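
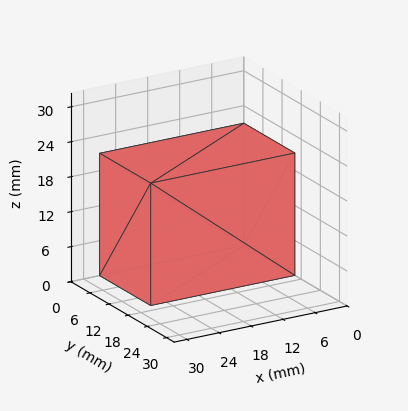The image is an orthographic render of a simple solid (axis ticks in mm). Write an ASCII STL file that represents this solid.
Reading the render: the shape is a rectangular box, roughly 27 × 16 mm footprint and 21 mm tall (dimensions read to the nearest mm from the axis ticks). For the STL, each face is triangulated and given an outward normal.

solid part
  facet normal 0.0000 0.0000 -1.0000
    outer loop
      vertex 27.000 16.000 0.000
      vertex 27.000 0.000 0.000
      vertex 0.000 0.000 0.000
    endloop
  endfacet
  facet normal 0.0000 0.0000 -1.0000
    outer loop
      vertex 0.000 16.000 0.000
      vertex 27.000 16.000 0.000
      vertex 0.000 0.000 0.000
    endloop
  endfacet
  facet normal 0.0000 0.0000 1.0000
    outer loop
      vertex 0.000 0.000 21.000
      vertex 27.000 0.000 21.000
      vertex 27.000 16.000 21.000
    endloop
  endfacet
  facet normal 0.0000 0.0000 1.0000
    outer loop
      vertex 0.000 0.000 21.000
      vertex 27.000 16.000 21.000
      vertex 0.000 16.000 21.000
    endloop
  endfacet
  facet normal 0.0000 -1.0000 0.0000
    outer loop
      vertex 0.000 0.000 0.000
      vertex 27.000 0.000 0.000
      vertex 27.000 0.000 21.000
    endloop
  endfacet
  facet normal 0.0000 -1.0000 0.0000
    outer loop
      vertex 0.000 0.000 0.000
      vertex 27.000 0.000 21.000
      vertex 0.000 0.000 21.000
    endloop
  endfacet
  facet normal 0.0000 1.0000 0.0000
    outer loop
      vertex 27.000 16.000 21.000
      vertex 27.000 16.000 0.000
      vertex 0.000 16.000 0.000
    endloop
  endfacet
  facet normal 0.0000 1.0000 0.0000
    outer loop
      vertex 0.000 16.000 21.000
      vertex 27.000 16.000 21.000
      vertex 0.000 16.000 0.000
    endloop
  endfacet
  facet normal -1.0000 0.0000 0.0000
    outer loop
      vertex 0.000 16.000 21.000
      vertex 0.000 16.000 0.000
      vertex 0.000 0.000 0.000
    endloop
  endfacet
  facet normal -1.0000 0.0000 0.0000
    outer loop
      vertex 0.000 0.000 21.000
      vertex 0.000 16.000 21.000
      vertex 0.000 0.000 0.000
    endloop
  endfacet
  facet normal 1.0000 0.0000 0.0000
    outer loop
      vertex 27.000 0.000 0.000
      vertex 27.000 16.000 0.000
      vertex 27.000 16.000 21.000
    endloop
  endfacet
  facet normal 1.0000 0.0000 0.0000
    outer loop
      vertex 27.000 0.000 0.000
      vertex 27.000 16.000 21.000
      vertex 27.000 0.000 21.000
    endloop
  endfacet
endsolid part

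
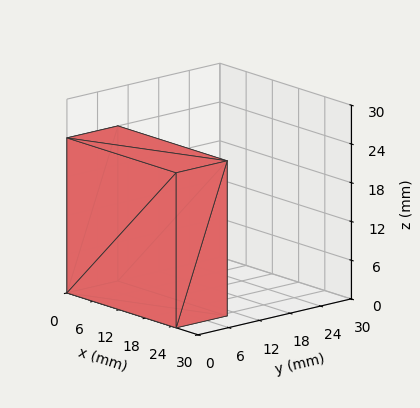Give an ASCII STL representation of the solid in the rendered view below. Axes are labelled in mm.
Reading the render: the shape is a rectangular box, roughly 25 × 10 mm footprint and 24 mm tall (dimensions read to the nearest mm from the axis ticks). For the STL, each face is triangulated and given an outward normal.

solid part
  facet normal 0.0000 0.0000 -1.0000
    outer loop
      vertex 25.00 10.00 0.00
      vertex 25.00 0.00 0.00
      vertex 0.00 0.00 0.00
    endloop
  endfacet
  facet normal 0.0000 0.0000 -1.0000
    outer loop
      vertex 0.00 10.00 0.00
      vertex 25.00 10.00 0.00
      vertex 0.00 0.00 0.00
    endloop
  endfacet
  facet normal 0.0000 0.0000 1.0000
    outer loop
      vertex 0.00 0.00 24.00
      vertex 25.00 0.00 24.00
      vertex 25.00 10.00 24.00
    endloop
  endfacet
  facet normal 0.0000 0.0000 1.0000
    outer loop
      vertex 0.00 0.00 24.00
      vertex 25.00 10.00 24.00
      vertex 0.00 10.00 24.00
    endloop
  endfacet
  facet normal 0.0000 -1.0000 0.0000
    outer loop
      vertex 0.00 0.00 0.00
      vertex 25.00 0.00 0.00
      vertex 25.00 0.00 24.00
    endloop
  endfacet
  facet normal 0.0000 -1.0000 0.0000
    outer loop
      vertex 0.00 0.00 0.00
      vertex 25.00 0.00 24.00
      vertex 0.00 0.00 24.00
    endloop
  endfacet
  facet normal 0.0000 1.0000 0.0000
    outer loop
      vertex 25.00 10.00 24.00
      vertex 25.00 10.00 0.00
      vertex 0.00 10.00 0.00
    endloop
  endfacet
  facet normal 0.0000 1.0000 0.0000
    outer loop
      vertex 0.00 10.00 24.00
      vertex 25.00 10.00 24.00
      vertex 0.00 10.00 0.00
    endloop
  endfacet
  facet normal -1.0000 0.0000 0.0000
    outer loop
      vertex 0.00 10.00 24.00
      vertex 0.00 10.00 0.00
      vertex 0.00 0.00 0.00
    endloop
  endfacet
  facet normal -1.0000 0.0000 0.0000
    outer loop
      vertex 0.00 0.00 24.00
      vertex 0.00 10.00 24.00
      vertex 0.00 0.00 0.00
    endloop
  endfacet
  facet normal 1.0000 0.0000 0.0000
    outer loop
      vertex 25.00 0.00 0.00
      vertex 25.00 10.00 0.00
      vertex 25.00 10.00 24.00
    endloop
  endfacet
  facet normal 1.0000 0.0000 0.0000
    outer loop
      vertex 25.00 0.00 0.00
      vertex 25.00 10.00 24.00
      vertex 25.00 0.00 24.00
    endloop
  endfacet
endsolid part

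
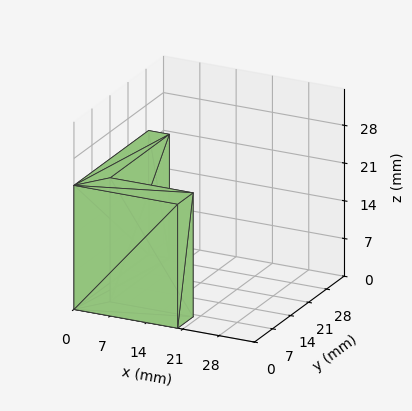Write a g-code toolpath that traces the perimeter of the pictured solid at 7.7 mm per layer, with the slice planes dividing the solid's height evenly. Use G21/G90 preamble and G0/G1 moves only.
Reading the render: the shape is an L-shaped prism: outer 20 × 29 mm, arm thicknesses ≈ 6 mm (horizontal) and 4 mm (vertical), extruded 23 mm in z (dimensions read to the nearest mm from the axis ticks). For the g-code, the solid's height is divided into equal slices at the stated Δz and each level perimeter traced with G1 moves after a G0 lift.

; perimeter-only toolpath
G21 ; units = mm
G90 ; absolute positioning
G28 ; home
; layer 1
G0 Z7.7
G0 X0.0 Y0.0
G1 X20.0 Y0.0
G1 X20.0 Y6.0
G1 X4.0 Y6.0
G1 X4.0 Y29.0
G1 X0.0 Y29.0
G1 X0.0 Y0.0
; layer 2
G0 Z15.3
G0 X0.0 Y0.0
G1 X20.0 Y0.0
G1 X20.0 Y6.0
G1 X4.0 Y6.0
G1 X4.0 Y29.0
G1 X0.0 Y29.0
G1 X0.0 Y0.0
; layer 3
G0 Z23.0
G0 X0.0 Y0.0
G1 X20.0 Y0.0
G1 X20.0 Y6.0
G1 X4.0 Y6.0
G1 X4.0 Y29.0
G1 X0.0 Y29.0
G1 X0.0 Y0.0
M2 ; end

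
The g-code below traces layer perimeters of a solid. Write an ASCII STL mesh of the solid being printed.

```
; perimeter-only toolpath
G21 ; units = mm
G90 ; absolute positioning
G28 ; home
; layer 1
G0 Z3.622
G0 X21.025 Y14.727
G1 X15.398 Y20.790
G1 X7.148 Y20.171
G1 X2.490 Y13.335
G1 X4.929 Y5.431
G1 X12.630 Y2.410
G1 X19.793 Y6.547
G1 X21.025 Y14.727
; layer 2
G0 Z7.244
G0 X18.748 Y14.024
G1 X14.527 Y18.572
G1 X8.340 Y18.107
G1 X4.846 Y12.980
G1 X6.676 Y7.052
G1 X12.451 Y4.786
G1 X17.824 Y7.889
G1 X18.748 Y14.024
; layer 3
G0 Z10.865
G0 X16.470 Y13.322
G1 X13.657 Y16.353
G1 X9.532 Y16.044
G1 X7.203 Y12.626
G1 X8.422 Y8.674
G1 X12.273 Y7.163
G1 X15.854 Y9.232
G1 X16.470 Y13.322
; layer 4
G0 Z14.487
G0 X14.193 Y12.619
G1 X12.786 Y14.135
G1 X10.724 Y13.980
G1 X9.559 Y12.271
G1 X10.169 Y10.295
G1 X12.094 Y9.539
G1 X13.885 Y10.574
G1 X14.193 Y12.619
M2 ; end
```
solid part
  facet normal 0.0000 0.0000 -1.0000
    outer loop
      vertex 5.956 22.235 0.000
      vertex 16.268 23.009 0.000
      vertex 23.302 15.430 0.000
    endloop
  endfacet
  facet normal 0.0000 0.0000 -1.0000
    outer loop
      vertex 0.133 13.690 0.000
      vertex 5.956 22.235 0.000
      vertex 23.302 15.430 0.000
    endloop
  endfacet
  facet normal 0.0000 0.0000 -1.0000
    outer loop
      vertex 3.182 3.810 0.000
      vertex 0.133 13.690 0.000
      vertex 23.302 15.430 0.000
    endloop
  endfacet
  facet normal 0.0000 0.0000 -1.0000
    outer loop
      vertex 12.808 0.033 0.000
      vertex 3.182 3.810 0.000
      vertex 23.302 15.430 0.000
    endloop
  endfacet
  facet normal 0.0000 0.0000 -1.0000
    outer loop
      vertex 21.762 5.205 0.000
      vertex 12.808 0.033 0.000
      vertex 23.302 15.430 0.000
    endloop
  endfacet
  facet normal 0.6305 0.5852 0.5100
    outer loop
      vertex 23.302 15.430 0.000
      vertex 16.268 23.009 0.000
      vertex 11.916 11.916 18.109
    endloop
  endfacet
  facet normal -0.0644 0.8578 0.5100
    outer loop
      vertex 16.268 23.009 0.000
      vertex 5.956 22.235 0.000
      vertex 11.916 11.916 18.109
    endloop
  endfacet
  facet normal -0.7108 0.4844 0.5100
    outer loop
      vertex 5.956 22.235 0.000
      vertex 0.133 13.690 0.000
      vertex 11.916 11.916 18.109
    endloop
  endfacet
  facet normal -0.8219 -0.2537 0.5100
    outer loop
      vertex 0.133 13.690 0.000
      vertex 3.182 3.810 0.000
      vertex 11.916 11.916 18.109
    endloop
  endfacet
  facet normal -0.3142 -0.8008 0.5100
    outer loop
      vertex 3.182 3.810 0.000
      vertex 12.808 0.033 0.000
      vertex 11.916 11.916 18.109
    endloop
  endfacet
  facet normal 0.4302 -0.7449 0.5100
    outer loop
      vertex 12.808 0.033 0.000
      vertex 21.762 5.205 0.000
      vertex 11.916 11.916 18.109
    endloop
  endfacet
  facet normal 0.8506 -0.1281 0.5100
    outer loop
      vertex 21.762 5.205 0.000
      vertex 23.302 15.430 0.000
      vertex 11.916 11.916 18.109
    endloop
  endfacet
endsolid part

The G0 Z moves step by Δz≈3.622 mm. The G1 loops shrink linearly with z, so the solid tapers from its base footprint up to z≈18.1. Closing with a flat bottom cap and the tapered top and triangulating gives 12 facets — a regular 7-sided pyramid, base circumscribed radius ≈ 11.9 mm, apex at z ≈ 18.1 mm.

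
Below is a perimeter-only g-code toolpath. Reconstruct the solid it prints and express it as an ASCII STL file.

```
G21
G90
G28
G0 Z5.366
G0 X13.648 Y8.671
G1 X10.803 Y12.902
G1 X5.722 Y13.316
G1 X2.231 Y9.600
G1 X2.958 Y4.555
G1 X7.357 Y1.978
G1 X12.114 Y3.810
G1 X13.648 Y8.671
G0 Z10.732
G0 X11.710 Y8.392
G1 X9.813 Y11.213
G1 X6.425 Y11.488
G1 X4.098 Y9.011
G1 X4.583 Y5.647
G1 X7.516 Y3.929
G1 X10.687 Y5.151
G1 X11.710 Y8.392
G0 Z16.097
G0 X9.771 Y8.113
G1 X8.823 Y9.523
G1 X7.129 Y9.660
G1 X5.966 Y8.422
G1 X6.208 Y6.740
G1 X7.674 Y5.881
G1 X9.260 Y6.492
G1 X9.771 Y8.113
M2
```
solid part
  facet normal 0.0000 0.0000 -1.0000
    outer loop
      vertex 5.018 15.143 0.000
      vertex 11.793 14.592 0.000
      vertex 15.586 8.951 0.000
    endloop
  endfacet
  facet normal 0.0000 0.0000 -1.0000
    outer loop
      vertex 0.363 10.189 0.000
      vertex 5.018 15.143 0.000
      vertex 15.586 8.951 0.000
    endloop
  endfacet
  facet normal 0.0000 0.0000 -1.0000
    outer loop
      vertex 1.333 3.462 0.000
      vertex 0.363 10.189 0.000
      vertex 15.586 8.951 0.000
    endloop
  endfacet
  facet normal 0.0000 0.0000 -1.0000
    outer loop
      vertex 7.198 0.026 0.000
      vertex 1.333 3.462 0.000
      vertex 15.586 8.951 0.000
    endloop
  endfacet
  facet normal 0.0000 0.0000 -1.0000
    outer loop
      vertex 13.541 2.469 0.000
      vertex 7.198 0.026 0.000
      vertex 15.586 8.951 0.000
    endloop
  endfacet
  facet normal 0.7883 0.5301 0.3124
    outer loop
      vertex 15.586 8.951 0.000
      vertex 11.793 14.592 0.000
      vertex 7.833 7.833 21.463
    endloop
  endfacet
  facet normal 0.0770 0.9468 0.3124
    outer loop
      vertex 11.793 14.592 0.000
      vertex 5.018 15.143 0.000
      vertex 7.833 7.833 21.463
    endloop
  endfacet
  facet normal -0.6923 0.6505 0.3124
    outer loop
      vertex 5.018 15.143 0.000
      vertex 0.363 10.189 0.000
      vertex 7.833 7.833 21.463
    endloop
  endfacet
  facet normal -0.9402 -0.1356 0.3124
    outer loop
      vertex 0.363 10.189 0.000
      vertex 1.333 3.462 0.000
      vertex 7.833 7.833 21.463
    endloop
  endfacet
  facet normal -0.4802 -0.8197 0.3124
    outer loop
      vertex 1.333 3.462 0.000
      vertex 7.198 0.026 0.000
      vertex 7.833 7.833 21.463
    endloop
  endfacet
  facet normal 0.3414 -0.8865 0.3124
    outer loop
      vertex 7.198 0.026 0.000
      vertex 13.541 2.469 0.000
      vertex 7.833 7.833 21.463
    endloop
  endfacet
  facet normal 0.9059 -0.2858 0.3124
    outer loop
      vertex 13.541 2.469 0.000
      vertex 15.586 8.951 0.000
      vertex 7.833 7.833 21.463
    endloop
  endfacet
endsolid part

The G0 Z moves step by Δz≈5.366 mm. The G1 loops shrink linearly with z, so the solid tapers from its base footprint up to z≈21.5. Closing with a flat bottom cap and the tapered top and triangulating gives 12 facets — a regular 7-sided pyramid, base circumscribed radius ≈ 7.83 mm, apex at z ≈ 21.5 mm.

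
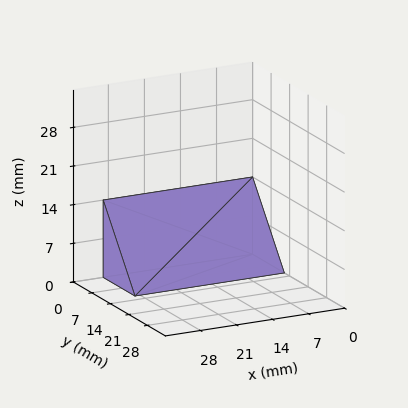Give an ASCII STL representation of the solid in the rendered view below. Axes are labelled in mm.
Reading the render: the shape is a wedge (ramp): 29 × 12 mm base, rising to 14 mm along the y=0 edge and sloping linearly to z=0 at y=12 (dimensions read to the nearest mm from the axis ticks). For the STL, each face is triangulated and given an outward normal.

solid part
  facet normal 0.0000 0.0000 -1.0000
    outer loop
      vertex 29.0 12.0 0.0
      vertex 29.0 0.0 0.0
      vertex 0.0 0.0 0.0
    endloop
  endfacet
  facet normal 0.0000 0.0000 -1.0000
    outer loop
      vertex 0.0 12.0 0.0
      vertex 29.0 12.0 0.0
      vertex 0.0 0.0 0.0
    endloop
  endfacet
  facet normal 0.0000 -1.0000 0.0000
    outer loop
      vertex 0.0 0.0 0.0
      vertex 29.0 0.0 0.0
      vertex 29.0 0.0 14.0
    endloop
  endfacet
  facet normal 0.0000 -1.0000 0.0000
    outer loop
      vertex 0.0 0.0 0.0
      vertex 29.0 0.0 14.0
      vertex 0.0 0.0 14.0
    endloop
  endfacet
  facet normal 0.0000 0.7593 0.6508
    outer loop
      vertex 0.0 0.0 14.0
      vertex 29.0 0.0 14.0
      vertex 29.0 12.0 0.0
    endloop
  endfacet
  facet normal 0.0000 0.7593 0.6508
    outer loop
      vertex 0.0 0.0 14.0
      vertex 29.0 12.0 0.0
      vertex 0.0 12.0 0.0
    endloop
  endfacet
  facet normal -1.0000 0.0000 0.0000
    outer loop
      vertex 0.0 0.0 14.0
      vertex 0.0 12.0 0.0
      vertex 0.0 0.0 0.0
    endloop
  endfacet
  facet normal 1.0000 0.0000 0.0000
    outer loop
      vertex 29.0 0.0 0.0
      vertex 29.0 12.0 0.0
      vertex 29.0 0.0 14.0
    endloop
  endfacet
endsolid part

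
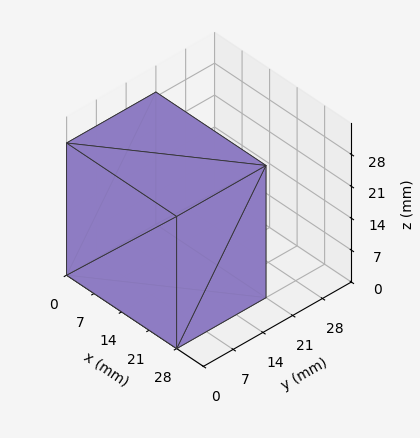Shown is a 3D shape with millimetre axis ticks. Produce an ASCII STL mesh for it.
Reading the render: the shape is a rectangular box, roughly 28 × 21 mm footprint and 29 mm tall (dimensions read to the nearest mm from the axis ticks). For the STL, each face is triangulated and given an outward normal.

solid part
  facet normal 0.0000 0.0000 -1.0000
    outer loop
      vertex 28.000 21.000 0.000
      vertex 28.000 0.000 0.000
      vertex 0.000 0.000 0.000
    endloop
  endfacet
  facet normal 0.0000 0.0000 -1.0000
    outer loop
      vertex 0.000 21.000 0.000
      vertex 28.000 21.000 0.000
      vertex 0.000 0.000 0.000
    endloop
  endfacet
  facet normal 0.0000 0.0000 1.0000
    outer loop
      vertex 0.000 0.000 29.000
      vertex 28.000 0.000 29.000
      vertex 28.000 21.000 29.000
    endloop
  endfacet
  facet normal 0.0000 0.0000 1.0000
    outer loop
      vertex 0.000 0.000 29.000
      vertex 28.000 21.000 29.000
      vertex 0.000 21.000 29.000
    endloop
  endfacet
  facet normal 0.0000 -1.0000 0.0000
    outer loop
      vertex 0.000 0.000 0.000
      vertex 28.000 0.000 0.000
      vertex 28.000 0.000 29.000
    endloop
  endfacet
  facet normal 0.0000 -1.0000 0.0000
    outer loop
      vertex 0.000 0.000 0.000
      vertex 28.000 0.000 29.000
      vertex 0.000 0.000 29.000
    endloop
  endfacet
  facet normal 0.0000 1.0000 0.0000
    outer loop
      vertex 28.000 21.000 29.000
      vertex 28.000 21.000 0.000
      vertex 0.000 21.000 0.000
    endloop
  endfacet
  facet normal 0.0000 1.0000 0.0000
    outer loop
      vertex 0.000 21.000 29.000
      vertex 28.000 21.000 29.000
      vertex 0.000 21.000 0.000
    endloop
  endfacet
  facet normal -1.0000 0.0000 0.0000
    outer loop
      vertex 0.000 21.000 29.000
      vertex 0.000 21.000 0.000
      vertex 0.000 0.000 0.000
    endloop
  endfacet
  facet normal -1.0000 0.0000 0.0000
    outer loop
      vertex 0.000 0.000 29.000
      vertex 0.000 21.000 29.000
      vertex 0.000 0.000 0.000
    endloop
  endfacet
  facet normal 1.0000 0.0000 0.0000
    outer loop
      vertex 28.000 0.000 0.000
      vertex 28.000 21.000 0.000
      vertex 28.000 21.000 29.000
    endloop
  endfacet
  facet normal 1.0000 0.0000 0.0000
    outer loop
      vertex 28.000 0.000 0.000
      vertex 28.000 21.000 29.000
      vertex 28.000 0.000 29.000
    endloop
  endfacet
endsolid part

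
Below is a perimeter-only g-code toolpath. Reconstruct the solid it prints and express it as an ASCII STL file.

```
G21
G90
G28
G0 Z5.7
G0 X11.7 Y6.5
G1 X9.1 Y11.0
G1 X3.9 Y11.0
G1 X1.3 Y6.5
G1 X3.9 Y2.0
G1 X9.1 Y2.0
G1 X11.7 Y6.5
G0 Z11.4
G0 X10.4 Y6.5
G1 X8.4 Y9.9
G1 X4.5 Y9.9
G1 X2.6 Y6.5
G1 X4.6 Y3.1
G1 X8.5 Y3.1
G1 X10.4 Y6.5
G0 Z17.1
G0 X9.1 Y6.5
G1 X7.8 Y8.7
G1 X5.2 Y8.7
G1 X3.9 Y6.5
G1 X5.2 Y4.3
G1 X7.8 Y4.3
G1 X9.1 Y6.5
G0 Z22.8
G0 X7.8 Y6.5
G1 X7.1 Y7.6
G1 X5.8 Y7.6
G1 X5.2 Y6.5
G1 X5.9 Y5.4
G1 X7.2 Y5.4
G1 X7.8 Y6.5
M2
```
solid part
  facet normal 0.0000 0.0000 -1.0000
    outer loop
      vertex 3.2 12.1 0.0
      vertex 9.7 12.1 0.0
      vertex 13.0 6.5 0.0
    endloop
  endfacet
  facet normal 0.0000 0.0000 -1.0000
    outer loop
      vertex 0.0 6.5 0.0
      vertex 3.2 12.1 0.0
      vertex 13.0 6.5 0.0
    endloop
  endfacet
  facet normal 0.0000 0.0000 -1.0000
    outer loop
      vertex 3.3 0.9 0.0
      vertex 0.0 6.5 0.0
      vertex 13.0 6.5 0.0
    endloop
  endfacet
  facet normal 0.0000 0.0000 -1.0000
    outer loop
      vertex 9.8 0.9 0.0
      vertex 3.3 0.9 0.0
      vertex 13.0 6.5 0.0
    endloop
  endfacet
  facet normal 0.8454 0.4982 0.1928
    outer loop
      vertex 13.0 6.5 0.0
      vertex 9.7 12.1 0.0
      vertex 6.5 6.5 28.5
    endloop
  endfacet
  facet normal 0.0000 0.9812 0.1928
    outer loop
      vertex 9.7 12.1 0.0
      vertex 3.2 12.1 0.0
      vertex 6.5 6.5 28.5
    endloop
  endfacet
  facet normal -0.8517 0.4867 0.1942
    outer loop
      vertex 3.2 12.1 0.0
      vertex 0.0 6.5 0.0
      vertex 6.5 6.5 28.5
    endloop
  endfacet
  facet normal -0.8454 -0.4982 0.1928
    outer loop
      vertex 0.0 6.5 0.0
      vertex 3.3 0.9 0.0
      vertex 6.5 6.5 28.5
    endloop
  endfacet
  facet normal 0.0000 -0.9812 0.1928
    outer loop
      vertex 3.3 0.9 0.0
      vertex 9.8 0.9 0.0
      vertex 6.5 6.5 28.5
    endloop
  endfacet
  facet normal 0.8517 -0.4867 0.1942
    outer loop
      vertex 9.8 0.9 0.0
      vertex 13.0 6.5 0.0
      vertex 6.5 6.5 28.5
    endloop
  endfacet
endsolid part

The G0 Z moves step by Δz≈5.7 mm. The G1 loops shrink linearly with z, so the solid tapers from its base footprint up to z≈28.5. Closing with a flat bottom cap and the tapered top and triangulating gives 10 facets — a regular 6-sided pyramid, base circumscribed radius ≈ 6.5 mm, apex at z ≈ 28.5 mm.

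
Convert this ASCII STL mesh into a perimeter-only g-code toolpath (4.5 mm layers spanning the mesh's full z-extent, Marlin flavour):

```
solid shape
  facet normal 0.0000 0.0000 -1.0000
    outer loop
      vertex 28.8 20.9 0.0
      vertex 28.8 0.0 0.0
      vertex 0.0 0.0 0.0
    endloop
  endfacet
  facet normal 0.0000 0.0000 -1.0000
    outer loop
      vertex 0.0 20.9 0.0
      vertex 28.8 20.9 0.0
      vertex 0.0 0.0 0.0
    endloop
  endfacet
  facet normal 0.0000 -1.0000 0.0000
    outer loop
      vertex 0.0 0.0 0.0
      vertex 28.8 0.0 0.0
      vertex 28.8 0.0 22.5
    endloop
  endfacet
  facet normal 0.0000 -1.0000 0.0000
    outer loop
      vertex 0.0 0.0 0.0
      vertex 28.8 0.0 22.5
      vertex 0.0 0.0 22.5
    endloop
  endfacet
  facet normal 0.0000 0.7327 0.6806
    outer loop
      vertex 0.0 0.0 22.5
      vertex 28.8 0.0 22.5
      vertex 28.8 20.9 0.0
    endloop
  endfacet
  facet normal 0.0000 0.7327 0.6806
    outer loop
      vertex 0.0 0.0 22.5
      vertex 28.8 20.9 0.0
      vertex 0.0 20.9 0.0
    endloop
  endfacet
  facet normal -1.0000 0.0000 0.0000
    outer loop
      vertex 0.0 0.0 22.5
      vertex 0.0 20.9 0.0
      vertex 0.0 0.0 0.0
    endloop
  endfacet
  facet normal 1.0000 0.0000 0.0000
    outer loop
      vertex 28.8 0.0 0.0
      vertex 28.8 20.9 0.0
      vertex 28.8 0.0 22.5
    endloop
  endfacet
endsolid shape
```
; perimeter-only toolpath
G21 ; units = mm
G90 ; absolute positioning
G28 ; home
; layer 1
G0 Z4.5
G0 X0.0 Y0.0
G1 X28.8 Y0.0
G1 X28.8 Y16.7
G1 X0.0 Y16.7
G1 X0.0 Y0.0
; layer 2
G0 Z9.0
G0 X0.0 Y0.0
G1 X28.8 Y0.0
G1 X28.8 Y12.5
G1 X0.0 Y12.5
G1 X0.0 Y0.0
; layer 3
G0 Z13.5
G0 X0.0 Y0.0
G1 X28.8 Y0.0
G1 X28.8 Y8.4
G1 X0.0 Y8.4
G1 X0.0 Y0.0
; layer 4
G0 Z18.0
G0 X0.0 Y0.0
G1 X28.8 Y0.0
G1 X28.8 Y4.2
G1 X0.0 Y4.2
G1 X0.0 Y0.0
M2 ; end

The solid is a wedge (ramp): 28.8 × 20.9 mm base, rising to 22.5 mm along the y=0 edge and sloping linearly to z=0 at y=20.9. Slicing at Δz = 4.5 mm — 5 equal slices spanning the solid's height, so layer i sits at z = i·h/5 — gives 4 non-empty perimeters. Each is a 4-segment closed polygon; G0 lifts to the layer z and rapids to the start vertex, then G1 traces the edges. The cross-section shrinks linearly with z (the slice at the apex is degenerate and omitted).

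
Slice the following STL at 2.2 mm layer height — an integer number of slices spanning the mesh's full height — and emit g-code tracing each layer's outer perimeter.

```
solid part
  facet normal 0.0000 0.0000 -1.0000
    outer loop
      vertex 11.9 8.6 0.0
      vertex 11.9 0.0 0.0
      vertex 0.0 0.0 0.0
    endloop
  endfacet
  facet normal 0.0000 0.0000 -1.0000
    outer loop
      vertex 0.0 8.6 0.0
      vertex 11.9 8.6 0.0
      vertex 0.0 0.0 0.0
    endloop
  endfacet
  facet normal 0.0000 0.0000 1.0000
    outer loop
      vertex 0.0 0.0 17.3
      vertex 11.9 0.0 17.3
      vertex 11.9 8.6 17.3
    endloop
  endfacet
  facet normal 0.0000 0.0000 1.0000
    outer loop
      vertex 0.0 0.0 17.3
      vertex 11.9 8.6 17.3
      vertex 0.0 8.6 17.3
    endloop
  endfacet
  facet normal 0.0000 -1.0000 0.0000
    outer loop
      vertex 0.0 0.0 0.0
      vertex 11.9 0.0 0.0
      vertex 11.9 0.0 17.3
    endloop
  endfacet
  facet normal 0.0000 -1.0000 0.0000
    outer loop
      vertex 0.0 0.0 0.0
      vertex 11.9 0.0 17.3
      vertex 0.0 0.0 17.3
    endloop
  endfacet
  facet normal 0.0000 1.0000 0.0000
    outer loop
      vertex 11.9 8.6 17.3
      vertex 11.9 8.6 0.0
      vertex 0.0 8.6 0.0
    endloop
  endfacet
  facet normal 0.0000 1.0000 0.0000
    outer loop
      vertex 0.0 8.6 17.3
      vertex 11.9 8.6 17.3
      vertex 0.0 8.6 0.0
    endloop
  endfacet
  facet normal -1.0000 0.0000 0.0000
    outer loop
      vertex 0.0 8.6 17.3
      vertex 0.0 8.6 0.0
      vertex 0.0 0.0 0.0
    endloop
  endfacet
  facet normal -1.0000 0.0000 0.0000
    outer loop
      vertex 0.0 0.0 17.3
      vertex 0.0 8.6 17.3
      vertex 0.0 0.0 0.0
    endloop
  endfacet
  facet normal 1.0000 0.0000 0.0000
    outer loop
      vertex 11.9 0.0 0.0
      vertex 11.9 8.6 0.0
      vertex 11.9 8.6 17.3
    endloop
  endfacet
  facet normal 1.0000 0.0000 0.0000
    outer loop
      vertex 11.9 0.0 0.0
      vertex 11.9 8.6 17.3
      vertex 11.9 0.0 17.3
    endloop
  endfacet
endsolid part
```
; perimeter-only toolpath
G21 ; units = mm
G90 ; absolute positioning
G28 ; home
; layer 1
G0 Z2.2
G0 X0.0 Y0.0
G1 X11.9 Y0.0
G1 X11.9 Y8.6
G1 X0.0 Y8.6
G1 X0.0 Y0.0
; layer 2
G0 Z4.3
G0 X0.0 Y0.0
G1 X11.9 Y0.0
G1 X11.9 Y8.6
G1 X0.0 Y8.6
G1 X0.0 Y0.0
; layer 3
G0 Z6.5
G0 X0.0 Y0.0
G1 X11.9 Y0.0
G1 X11.9 Y8.6
G1 X0.0 Y8.6
G1 X0.0 Y0.0
; layer 4
G0 Z8.7
G0 X0.0 Y0.0
G1 X11.9 Y0.0
G1 X11.9 Y8.6
G1 X0.0 Y8.6
G1 X0.0 Y0.0
; layer 5
G0 Z10.8
G0 X0.0 Y0.0
G1 X11.9 Y0.0
G1 X11.9 Y8.6
G1 X0.0 Y8.6
G1 X0.0 Y0.0
; layer 6
G0 Z13.0
G0 X0.0 Y0.0
G1 X11.9 Y0.0
G1 X11.9 Y8.6
G1 X0.0 Y8.6
G1 X0.0 Y0.0
; layer 7
G0 Z15.1
G0 X0.0 Y0.0
G1 X11.9 Y0.0
G1 X11.9 Y8.6
G1 X0.0 Y8.6
G1 X0.0 Y0.0
; layer 8
G0 Z17.3
G0 X0.0 Y0.0
G1 X11.9 Y0.0
G1 X11.9 Y8.6
G1 X0.0 Y8.6
G1 X0.0 Y0.0
M2 ; end

The solid is a rectangular box, roughly 11.9 × 8.6 mm footprint and 17.3 mm tall. Slicing at Δz = 2.2 mm — 8 equal slices spanning the solid's height, so layer i sits at z = i·h/8 — gives 8 non-empty perimeters. Each is a 4-segment closed polygon; G0 lifts to the layer z and rapids to the start vertex, then G1 traces the edges.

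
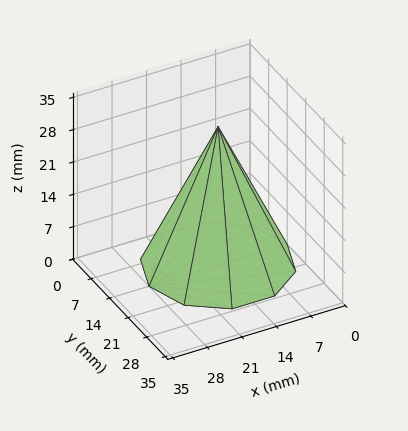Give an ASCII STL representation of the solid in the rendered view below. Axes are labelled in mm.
Reading the render: the shape is a regular 10-sided pyramid, base circumscribed radius ≈ 14 mm, apex at z ≈ 30 mm (dimensions read to the nearest mm from the axis ticks). For the STL, each face is triangulated and given an outward normal.

solid part
  facet normal 0.0000 0.0000 -1.0000
    outer loop
      vertex 18.326 27.315 0.000
      vertex 25.326 22.229 0.000
      vertex 28.000 14.000 0.000
    endloop
  endfacet
  facet normal 0.0000 0.0000 -1.0000
    outer loop
      vertex 9.674 27.315 0.000
      vertex 18.326 27.315 0.000
      vertex 28.000 14.000 0.000
    endloop
  endfacet
  facet normal 0.0000 0.0000 -1.0000
    outer loop
      vertex 2.674 22.229 0.000
      vertex 9.674 27.315 0.000
      vertex 28.000 14.000 0.000
    endloop
  endfacet
  facet normal 0.0000 0.0000 -1.0000
    outer loop
      vertex 0.000 14.000 0.000
      vertex 2.674 22.229 0.000
      vertex 28.000 14.000 0.000
    endloop
  endfacet
  facet normal 0.0000 0.0000 -1.0000
    outer loop
      vertex 2.674 5.771 0.000
      vertex 0.000 14.000 0.000
      vertex 28.000 14.000 0.000
    endloop
  endfacet
  facet normal 0.0000 0.0000 -1.0000
    outer loop
      vertex 9.674 0.685 0.000
      vertex 2.674 5.771 0.000
      vertex 28.000 14.000 0.000
    endloop
  endfacet
  facet normal 0.0000 0.0000 -1.0000
    outer loop
      vertex 18.326 0.685 0.000
      vertex 9.674 0.685 0.000
      vertex 28.000 14.000 0.000
    endloop
  endfacet
  facet normal 0.0000 0.0000 -1.0000
    outer loop
      vertex 25.326 5.771 0.000
      vertex 18.326 0.685 0.000
      vertex 28.000 14.000 0.000
    endloop
  endfacet
  facet normal 0.8693 0.2825 0.4057
    outer loop
      vertex 28.000 14.000 0.000
      vertex 25.326 22.229 0.000
      vertex 14.000 14.000 30.000
    endloop
  endfacet
  facet normal 0.5373 0.7394 0.4057
    outer loop
      vertex 25.326 22.229 0.000
      vertex 18.326 27.315 0.000
      vertex 14.000 14.000 30.000
    endloop
  endfacet
  facet normal 0.0000 0.9140 0.4057
    outer loop
      vertex 18.326 27.315 0.000
      vertex 9.674 27.315 0.000
      vertex 14.000 14.000 30.000
    endloop
  endfacet
  facet normal -0.5373 0.7394 0.4057
    outer loop
      vertex 9.674 27.315 0.000
      vertex 2.674 22.229 0.000
      vertex 14.000 14.000 30.000
    endloop
  endfacet
  facet normal -0.8693 0.2825 0.4057
    outer loop
      vertex 2.674 22.229 0.000
      vertex 0.000 14.000 0.000
      vertex 14.000 14.000 30.000
    endloop
  endfacet
  facet normal -0.8693 -0.2825 0.4057
    outer loop
      vertex 0.000 14.000 0.000
      vertex 2.674 5.771 0.000
      vertex 14.000 14.000 30.000
    endloop
  endfacet
  facet normal -0.5373 -0.7394 0.4057
    outer loop
      vertex 2.674 5.771 0.000
      vertex 9.674 0.685 0.000
      vertex 14.000 14.000 30.000
    endloop
  endfacet
  facet normal 0.0000 -0.9140 0.4057
    outer loop
      vertex 9.674 0.685 0.000
      vertex 18.326 0.685 0.000
      vertex 14.000 14.000 30.000
    endloop
  endfacet
  facet normal 0.5373 -0.7394 0.4057
    outer loop
      vertex 18.326 0.685 0.000
      vertex 25.326 5.771 0.000
      vertex 14.000 14.000 30.000
    endloop
  endfacet
  facet normal 0.8693 -0.2825 0.4057
    outer loop
      vertex 25.326 5.771 0.000
      vertex 28.000 14.000 0.000
      vertex 14.000 14.000 30.000
    endloop
  endfacet
endsolid part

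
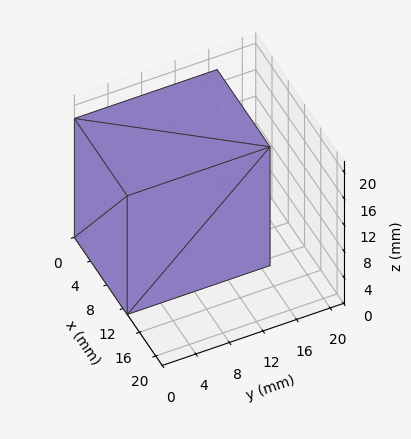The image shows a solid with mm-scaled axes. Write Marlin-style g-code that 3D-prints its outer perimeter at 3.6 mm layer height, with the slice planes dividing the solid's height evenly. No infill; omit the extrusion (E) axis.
Reading the render: the shape is a rectangular box, roughly 13 × 17 mm footprint and 18 mm tall (dimensions read to the nearest mm from the axis ticks). For the g-code, the solid's height is divided into equal slices at the stated Δz and each level perimeter traced with G1 moves after a G0 lift.

; perimeter-only toolpath
G21 ; units = mm
G90 ; absolute positioning
G28 ; home
; layer 1
G0 Z3.6
G0 X0.0 Y0.0
G1 X13.0 Y0.0
G1 X13.0 Y17.0
G1 X0.0 Y17.0
G1 X0.0 Y0.0
; layer 2
G0 Z7.2
G0 X0.0 Y0.0
G1 X13.0 Y0.0
G1 X13.0 Y17.0
G1 X0.0 Y17.0
G1 X0.0 Y0.0
; layer 3
G0 Z10.8
G0 X0.0 Y0.0
G1 X13.0 Y0.0
G1 X13.0 Y17.0
G1 X0.0 Y17.0
G1 X0.0 Y0.0
; layer 4
G0 Z14.4
G0 X0.0 Y0.0
G1 X13.0 Y0.0
G1 X13.0 Y17.0
G1 X0.0 Y17.0
G1 X0.0 Y0.0
; layer 5
G0 Z18.0
G0 X0.0 Y0.0
G1 X13.0 Y0.0
G1 X13.0 Y17.0
G1 X0.0 Y17.0
G1 X0.0 Y0.0
M2 ; end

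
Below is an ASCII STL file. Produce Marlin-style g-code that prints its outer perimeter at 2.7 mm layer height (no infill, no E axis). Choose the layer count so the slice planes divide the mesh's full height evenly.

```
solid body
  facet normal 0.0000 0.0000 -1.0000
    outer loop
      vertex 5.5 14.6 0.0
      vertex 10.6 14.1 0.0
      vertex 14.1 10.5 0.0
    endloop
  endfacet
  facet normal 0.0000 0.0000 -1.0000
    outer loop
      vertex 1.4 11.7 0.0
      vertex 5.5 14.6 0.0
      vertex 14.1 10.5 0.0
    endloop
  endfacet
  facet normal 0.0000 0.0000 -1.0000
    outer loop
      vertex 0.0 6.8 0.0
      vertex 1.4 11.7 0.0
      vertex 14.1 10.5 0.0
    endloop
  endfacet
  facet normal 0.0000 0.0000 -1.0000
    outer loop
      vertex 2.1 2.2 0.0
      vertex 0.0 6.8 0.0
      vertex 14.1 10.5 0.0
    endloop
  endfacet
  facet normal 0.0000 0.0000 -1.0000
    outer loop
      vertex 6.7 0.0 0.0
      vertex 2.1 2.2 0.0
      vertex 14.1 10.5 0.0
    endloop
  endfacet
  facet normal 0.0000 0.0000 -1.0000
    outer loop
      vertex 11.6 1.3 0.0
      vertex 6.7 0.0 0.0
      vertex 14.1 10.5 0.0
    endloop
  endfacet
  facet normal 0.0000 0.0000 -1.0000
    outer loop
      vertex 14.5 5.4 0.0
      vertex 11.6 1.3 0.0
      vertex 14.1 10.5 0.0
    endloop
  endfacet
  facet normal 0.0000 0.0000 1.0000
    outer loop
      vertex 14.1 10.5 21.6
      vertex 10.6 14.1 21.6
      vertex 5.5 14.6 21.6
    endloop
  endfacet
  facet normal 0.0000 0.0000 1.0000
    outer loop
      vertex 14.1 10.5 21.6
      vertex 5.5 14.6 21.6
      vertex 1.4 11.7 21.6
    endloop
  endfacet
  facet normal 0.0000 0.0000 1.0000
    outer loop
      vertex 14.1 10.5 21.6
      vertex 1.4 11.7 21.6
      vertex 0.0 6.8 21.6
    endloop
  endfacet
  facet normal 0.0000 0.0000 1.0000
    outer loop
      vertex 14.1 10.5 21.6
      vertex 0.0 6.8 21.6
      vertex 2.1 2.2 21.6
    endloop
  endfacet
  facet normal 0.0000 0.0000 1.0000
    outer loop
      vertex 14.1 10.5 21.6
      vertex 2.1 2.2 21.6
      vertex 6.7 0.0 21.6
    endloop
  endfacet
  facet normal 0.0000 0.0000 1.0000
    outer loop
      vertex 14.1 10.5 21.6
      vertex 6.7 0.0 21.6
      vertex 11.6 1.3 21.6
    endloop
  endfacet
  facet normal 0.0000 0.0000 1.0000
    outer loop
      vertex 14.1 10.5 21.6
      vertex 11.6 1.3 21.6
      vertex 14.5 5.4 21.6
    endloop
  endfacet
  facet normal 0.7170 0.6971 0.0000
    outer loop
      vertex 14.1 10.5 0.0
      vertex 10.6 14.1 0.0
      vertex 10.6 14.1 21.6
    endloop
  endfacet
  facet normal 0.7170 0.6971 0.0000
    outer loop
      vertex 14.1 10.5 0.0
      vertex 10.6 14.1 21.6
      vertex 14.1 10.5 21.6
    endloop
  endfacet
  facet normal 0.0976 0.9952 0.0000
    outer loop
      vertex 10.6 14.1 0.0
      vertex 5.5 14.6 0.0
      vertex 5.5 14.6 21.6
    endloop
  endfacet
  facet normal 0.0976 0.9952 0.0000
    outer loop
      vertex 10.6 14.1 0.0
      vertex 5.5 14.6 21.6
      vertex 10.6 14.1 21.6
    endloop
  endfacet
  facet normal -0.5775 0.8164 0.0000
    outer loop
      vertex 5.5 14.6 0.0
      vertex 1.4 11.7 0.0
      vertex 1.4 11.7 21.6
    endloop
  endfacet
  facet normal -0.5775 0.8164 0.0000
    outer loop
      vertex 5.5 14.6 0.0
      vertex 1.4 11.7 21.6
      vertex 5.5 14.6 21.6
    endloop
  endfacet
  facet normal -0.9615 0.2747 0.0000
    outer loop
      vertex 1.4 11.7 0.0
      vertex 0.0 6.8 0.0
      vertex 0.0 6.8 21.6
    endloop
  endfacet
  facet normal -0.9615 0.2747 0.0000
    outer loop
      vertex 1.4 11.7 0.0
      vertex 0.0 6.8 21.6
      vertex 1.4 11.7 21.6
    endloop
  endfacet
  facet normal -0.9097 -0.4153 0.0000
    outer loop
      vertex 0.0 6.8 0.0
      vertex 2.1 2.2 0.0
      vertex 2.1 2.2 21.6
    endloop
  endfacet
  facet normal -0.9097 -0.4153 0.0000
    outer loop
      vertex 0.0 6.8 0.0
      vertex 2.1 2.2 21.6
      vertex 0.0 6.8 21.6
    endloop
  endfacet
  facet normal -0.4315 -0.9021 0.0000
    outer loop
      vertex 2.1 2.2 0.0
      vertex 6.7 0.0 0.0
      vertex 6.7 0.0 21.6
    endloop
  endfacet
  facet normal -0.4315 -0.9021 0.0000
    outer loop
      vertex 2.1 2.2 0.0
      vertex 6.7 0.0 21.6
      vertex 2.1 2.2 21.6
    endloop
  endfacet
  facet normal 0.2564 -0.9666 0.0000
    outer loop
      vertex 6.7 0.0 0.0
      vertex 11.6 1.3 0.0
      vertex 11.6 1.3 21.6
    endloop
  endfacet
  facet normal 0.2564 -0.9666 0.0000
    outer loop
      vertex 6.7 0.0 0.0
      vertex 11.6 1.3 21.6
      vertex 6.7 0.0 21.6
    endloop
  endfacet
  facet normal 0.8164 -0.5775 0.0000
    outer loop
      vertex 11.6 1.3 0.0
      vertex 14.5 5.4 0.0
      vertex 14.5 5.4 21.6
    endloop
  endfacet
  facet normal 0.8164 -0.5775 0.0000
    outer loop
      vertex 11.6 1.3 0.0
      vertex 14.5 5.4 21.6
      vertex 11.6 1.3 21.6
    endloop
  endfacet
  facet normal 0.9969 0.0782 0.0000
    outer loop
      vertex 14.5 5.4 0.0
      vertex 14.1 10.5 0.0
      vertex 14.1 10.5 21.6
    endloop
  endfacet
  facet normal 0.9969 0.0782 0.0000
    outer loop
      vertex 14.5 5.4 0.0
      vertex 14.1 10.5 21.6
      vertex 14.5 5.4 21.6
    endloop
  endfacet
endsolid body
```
; perimeter-only toolpath
G21 ; units = mm
G90 ; absolute positioning
G28 ; home
; layer 1
G0 Z2.7
G0 X14.1 Y10.5
G1 X10.6 Y14.1
G1 X5.5 Y14.6
G1 X1.4 Y11.7
G1 X0.0 Y6.8
G1 X2.1 Y2.2
G1 X6.7 Y0.0
G1 X11.6 Y1.3
G1 X14.5 Y5.4
G1 X14.1 Y10.5
; layer 2
G0 Z5.4
G0 X14.1 Y10.5
G1 X10.6 Y14.1
G1 X5.5 Y14.6
G1 X1.4 Y11.7
G1 X0.0 Y6.8
G1 X2.1 Y2.2
G1 X6.7 Y0.0
G1 X11.6 Y1.3
G1 X14.5 Y5.4
G1 X14.1 Y10.5
; layer 3
G0 Z8.1
G0 X14.1 Y10.5
G1 X10.6 Y14.1
G1 X5.5 Y14.6
G1 X1.4 Y11.7
G1 X0.0 Y6.8
G1 X2.1 Y2.2
G1 X6.7 Y0.0
G1 X11.6 Y1.3
G1 X14.5 Y5.4
G1 X14.1 Y10.5
; layer 4
G0 Z10.8
G0 X14.1 Y10.5
G1 X10.6 Y14.1
G1 X5.5 Y14.6
G1 X1.4 Y11.7
G1 X0.0 Y6.8
G1 X2.1 Y2.2
G1 X6.7 Y0.0
G1 X11.6 Y1.3
G1 X14.5 Y5.4
G1 X14.1 Y10.5
; layer 5
G0 Z13.5
G0 X14.1 Y10.5
G1 X10.6 Y14.1
G1 X5.5 Y14.6
G1 X1.4 Y11.7
G1 X0.0 Y6.8
G1 X2.1 Y2.2
G1 X6.7 Y0.0
G1 X11.6 Y1.3
G1 X14.5 Y5.4
G1 X14.1 Y10.5
; layer 6
G0 Z16.2
G0 X14.1 Y10.5
G1 X10.6 Y14.1
G1 X5.5 Y14.6
G1 X1.4 Y11.7
G1 X0.0 Y6.8
G1 X2.1 Y2.2
G1 X6.7 Y0.0
G1 X11.6 Y1.3
G1 X14.5 Y5.4
G1 X14.1 Y10.5
; layer 7
G0 Z18.9
G0 X14.1 Y10.5
G1 X10.6 Y14.1
G1 X5.5 Y14.6
G1 X1.4 Y11.7
G1 X0.0 Y6.8
G1 X2.1 Y2.2
G1 X6.7 Y0.0
G1 X11.6 Y1.3
G1 X14.5 Y5.4
G1 X14.1 Y10.5
; layer 8
G0 Z21.6
G0 X14.1 Y10.5
G1 X10.6 Y14.1
G1 X5.5 Y14.6
G1 X1.4 Y11.7
G1 X0.0 Y6.8
G1 X2.1 Y2.2
G1 X6.7 Y0.0
G1 X11.6 Y1.3
G1 X14.5 Y5.4
G1 X14.1 Y10.5
M2 ; end

The solid is a regular 9-sided prism (a cylinder approximated with 9 flat sides), circumscribed radius ≈ 7.4 mm, height ≈ 21.6 mm. Slicing at Δz = 2.7 mm — 8 equal slices spanning the solid's height, so layer i sits at z = i·h/8 — gives 8 non-empty perimeters. Each is a 9-segment closed polygon; G0 lifts to the layer z and rapids to the start vertex, then G1 traces the edges.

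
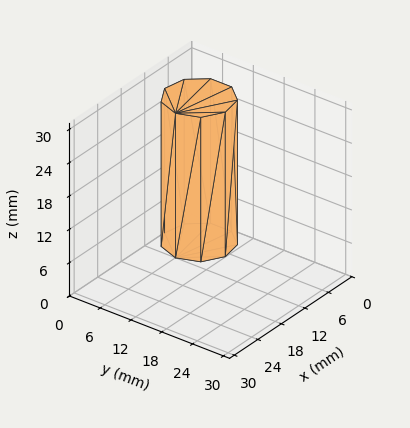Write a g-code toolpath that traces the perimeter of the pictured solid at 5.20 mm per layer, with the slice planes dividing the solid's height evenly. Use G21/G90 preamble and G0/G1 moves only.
Reading the render: the shape is a regular 9-sided prism (a cylinder approximated with 9 flat sides), circumscribed radius ≈ 6 mm, height ≈ 26 mm (dimensions read to the nearest mm from the axis ticks). For the g-code, the solid's height is divided into equal slices at the stated Δz and each level perimeter traced with G1 moves after a G0 lift.

; perimeter-only toolpath
G21 ; units = mm
G90 ; absolute positioning
G28 ; home
; layer 1
G0 Z5.20
G0 X12.00 Y6.00
G1 X10.60 Y9.86
G1 X7.04 Y11.91
G1 X3.00 Y11.20
G1 X0.36 Y8.05
G1 X0.36 Y3.95
G1 X3.00 Y0.80
G1 X7.04 Y0.09
G1 X10.60 Y2.14
G1 X12.00 Y6.00
; layer 2
G0 Z10.40
G0 X12.00 Y6.00
G1 X10.60 Y9.86
G1 X7.04 Y11.91
G1 X3.00 Y11.20
G1 X0.36 Y8.05
G1 X0.36 Y3.95
G1 X3.00 Y0.80
G1 X7.04 Y0.09
G1 X10.60 Y2.14
G1 X12.00 Y6.00
; layer 3
G0 Z15.60
G0 X12.00 Y6.00
G1 X10.60 Y9.86
G1 X7.04 Y11.91
G1 X3.00 Y11.20
G1 X0.36 Y8.05
G1 X0.36 Y3.95
G1 X3.00 Y0.80
G1 X7.04 Y0.09
G1 X10.60 Y2.14
G1 X12.00 Y6.00
; layer 4
G0 Z20.80
G0 X12.00 Y6.00
G1 X10.60 Y9.86
G1 X7.04 Y11.91
G1 X3.00 Y11.20
G1 X0.36 Y8.05
G1 X0.36 Y3.95
G1 X3.00 Y0.80
G1 X7.04 Y0.09
G1 X10.60 Y2.14
G1 X12.00 Y6.00
; layer 5
G0 Z26.00
G0 X12.00 Y6.00
G1 X10.60 Y9.86
G1 X7.04 Y11.91
G1 X3.00 Y11.20
G1 X0.36 Y8.05
G1 X0.36 Y3.95
G1 X3.00 Y0.80
G1 X7.04 Y0.09
G1 X10.60 Y2.14
G1 X12.00 Y6.00
M2 ; end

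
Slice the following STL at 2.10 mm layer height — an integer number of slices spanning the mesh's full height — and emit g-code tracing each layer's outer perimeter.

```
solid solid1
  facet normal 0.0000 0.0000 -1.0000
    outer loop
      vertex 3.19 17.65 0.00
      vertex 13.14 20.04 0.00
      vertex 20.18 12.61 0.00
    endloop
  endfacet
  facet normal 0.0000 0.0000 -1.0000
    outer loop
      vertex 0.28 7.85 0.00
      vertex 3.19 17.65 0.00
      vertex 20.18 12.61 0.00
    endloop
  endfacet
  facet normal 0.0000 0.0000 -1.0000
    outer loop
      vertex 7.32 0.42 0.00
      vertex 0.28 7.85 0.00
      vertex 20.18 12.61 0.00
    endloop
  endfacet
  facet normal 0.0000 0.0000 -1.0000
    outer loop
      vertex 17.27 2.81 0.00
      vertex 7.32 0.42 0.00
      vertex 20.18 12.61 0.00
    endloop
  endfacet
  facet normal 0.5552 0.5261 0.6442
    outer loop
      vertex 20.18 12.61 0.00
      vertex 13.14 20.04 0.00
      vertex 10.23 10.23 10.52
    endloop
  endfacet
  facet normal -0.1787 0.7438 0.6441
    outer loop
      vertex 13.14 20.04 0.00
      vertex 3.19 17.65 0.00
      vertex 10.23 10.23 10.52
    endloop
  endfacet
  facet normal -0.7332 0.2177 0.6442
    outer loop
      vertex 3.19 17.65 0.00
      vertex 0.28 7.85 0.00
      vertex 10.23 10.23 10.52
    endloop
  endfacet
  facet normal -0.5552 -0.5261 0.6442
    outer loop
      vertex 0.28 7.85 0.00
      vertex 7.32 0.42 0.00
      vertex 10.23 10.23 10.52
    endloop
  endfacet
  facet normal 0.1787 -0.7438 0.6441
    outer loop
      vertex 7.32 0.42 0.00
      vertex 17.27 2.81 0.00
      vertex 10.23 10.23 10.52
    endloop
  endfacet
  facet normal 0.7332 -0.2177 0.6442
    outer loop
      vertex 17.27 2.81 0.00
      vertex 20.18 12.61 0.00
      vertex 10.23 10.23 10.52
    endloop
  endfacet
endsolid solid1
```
; perimeter-only toolpath
G21 ; units = mm
G90 ; absolute positioning
G28 ; home
; layer 1
G0 Z2.10
G0 X18.19 Y12.13
G1 X12.56 Y18.08
G1 X4.60 Y16.17
G1 X2.27 Y8.33
G1 X7.90 Y2.38
G1 X15.86 Y4.29
G1 X18.19 Y12.13
; layer 2
G0 Z4.21
G0 X16.20 Y11.66
G1 X11.98 Y16.12
G1 X6.01 Y14.68
G1 X4.26 Y8.80
G1 X8.48 Y4.34
G1 X14.45 Y5.78
G1 X16.20 Y11.66
; layer 3
G0 Z6.31
G0 X14.21 Y11.18
G1 X11.39 Y14.15
G1 X7.41 Y13.20
G1 X6.25 Y9.28
G1 X9.07 Y6.31
G1 X13.05 Y7.26
G1 X14.21 Y11.18
; layer 4
G0 Z8.42
G0 X12.22 Y10.71
G1 X10.81 Y12.19
G1 X8.82 Y11.71
G1 X8.24 Y9.75
G1 X9.65 Y8.27
G1 X11.64 Y8.75
G1 X12.22 Y10.71
M2 ; end

The solid is a regular 6-sided pyramid, base circumscribed radius ≈ 10.2 mm, apex at z ≈ 10.5 mm. Slicing at Δz = 2.10 mm — 5 equal slices spanning the solid's height, so layer i sits at z = i·h/5 — gives 4 non-empty perimeters. Each is a 6-segment closed polygon; G0 lifts to the layer z and rapids to the start vertex, then G1 traces the edges. The cross-section shrinks linearly with z (the slice at the apex is degenerate and omitted).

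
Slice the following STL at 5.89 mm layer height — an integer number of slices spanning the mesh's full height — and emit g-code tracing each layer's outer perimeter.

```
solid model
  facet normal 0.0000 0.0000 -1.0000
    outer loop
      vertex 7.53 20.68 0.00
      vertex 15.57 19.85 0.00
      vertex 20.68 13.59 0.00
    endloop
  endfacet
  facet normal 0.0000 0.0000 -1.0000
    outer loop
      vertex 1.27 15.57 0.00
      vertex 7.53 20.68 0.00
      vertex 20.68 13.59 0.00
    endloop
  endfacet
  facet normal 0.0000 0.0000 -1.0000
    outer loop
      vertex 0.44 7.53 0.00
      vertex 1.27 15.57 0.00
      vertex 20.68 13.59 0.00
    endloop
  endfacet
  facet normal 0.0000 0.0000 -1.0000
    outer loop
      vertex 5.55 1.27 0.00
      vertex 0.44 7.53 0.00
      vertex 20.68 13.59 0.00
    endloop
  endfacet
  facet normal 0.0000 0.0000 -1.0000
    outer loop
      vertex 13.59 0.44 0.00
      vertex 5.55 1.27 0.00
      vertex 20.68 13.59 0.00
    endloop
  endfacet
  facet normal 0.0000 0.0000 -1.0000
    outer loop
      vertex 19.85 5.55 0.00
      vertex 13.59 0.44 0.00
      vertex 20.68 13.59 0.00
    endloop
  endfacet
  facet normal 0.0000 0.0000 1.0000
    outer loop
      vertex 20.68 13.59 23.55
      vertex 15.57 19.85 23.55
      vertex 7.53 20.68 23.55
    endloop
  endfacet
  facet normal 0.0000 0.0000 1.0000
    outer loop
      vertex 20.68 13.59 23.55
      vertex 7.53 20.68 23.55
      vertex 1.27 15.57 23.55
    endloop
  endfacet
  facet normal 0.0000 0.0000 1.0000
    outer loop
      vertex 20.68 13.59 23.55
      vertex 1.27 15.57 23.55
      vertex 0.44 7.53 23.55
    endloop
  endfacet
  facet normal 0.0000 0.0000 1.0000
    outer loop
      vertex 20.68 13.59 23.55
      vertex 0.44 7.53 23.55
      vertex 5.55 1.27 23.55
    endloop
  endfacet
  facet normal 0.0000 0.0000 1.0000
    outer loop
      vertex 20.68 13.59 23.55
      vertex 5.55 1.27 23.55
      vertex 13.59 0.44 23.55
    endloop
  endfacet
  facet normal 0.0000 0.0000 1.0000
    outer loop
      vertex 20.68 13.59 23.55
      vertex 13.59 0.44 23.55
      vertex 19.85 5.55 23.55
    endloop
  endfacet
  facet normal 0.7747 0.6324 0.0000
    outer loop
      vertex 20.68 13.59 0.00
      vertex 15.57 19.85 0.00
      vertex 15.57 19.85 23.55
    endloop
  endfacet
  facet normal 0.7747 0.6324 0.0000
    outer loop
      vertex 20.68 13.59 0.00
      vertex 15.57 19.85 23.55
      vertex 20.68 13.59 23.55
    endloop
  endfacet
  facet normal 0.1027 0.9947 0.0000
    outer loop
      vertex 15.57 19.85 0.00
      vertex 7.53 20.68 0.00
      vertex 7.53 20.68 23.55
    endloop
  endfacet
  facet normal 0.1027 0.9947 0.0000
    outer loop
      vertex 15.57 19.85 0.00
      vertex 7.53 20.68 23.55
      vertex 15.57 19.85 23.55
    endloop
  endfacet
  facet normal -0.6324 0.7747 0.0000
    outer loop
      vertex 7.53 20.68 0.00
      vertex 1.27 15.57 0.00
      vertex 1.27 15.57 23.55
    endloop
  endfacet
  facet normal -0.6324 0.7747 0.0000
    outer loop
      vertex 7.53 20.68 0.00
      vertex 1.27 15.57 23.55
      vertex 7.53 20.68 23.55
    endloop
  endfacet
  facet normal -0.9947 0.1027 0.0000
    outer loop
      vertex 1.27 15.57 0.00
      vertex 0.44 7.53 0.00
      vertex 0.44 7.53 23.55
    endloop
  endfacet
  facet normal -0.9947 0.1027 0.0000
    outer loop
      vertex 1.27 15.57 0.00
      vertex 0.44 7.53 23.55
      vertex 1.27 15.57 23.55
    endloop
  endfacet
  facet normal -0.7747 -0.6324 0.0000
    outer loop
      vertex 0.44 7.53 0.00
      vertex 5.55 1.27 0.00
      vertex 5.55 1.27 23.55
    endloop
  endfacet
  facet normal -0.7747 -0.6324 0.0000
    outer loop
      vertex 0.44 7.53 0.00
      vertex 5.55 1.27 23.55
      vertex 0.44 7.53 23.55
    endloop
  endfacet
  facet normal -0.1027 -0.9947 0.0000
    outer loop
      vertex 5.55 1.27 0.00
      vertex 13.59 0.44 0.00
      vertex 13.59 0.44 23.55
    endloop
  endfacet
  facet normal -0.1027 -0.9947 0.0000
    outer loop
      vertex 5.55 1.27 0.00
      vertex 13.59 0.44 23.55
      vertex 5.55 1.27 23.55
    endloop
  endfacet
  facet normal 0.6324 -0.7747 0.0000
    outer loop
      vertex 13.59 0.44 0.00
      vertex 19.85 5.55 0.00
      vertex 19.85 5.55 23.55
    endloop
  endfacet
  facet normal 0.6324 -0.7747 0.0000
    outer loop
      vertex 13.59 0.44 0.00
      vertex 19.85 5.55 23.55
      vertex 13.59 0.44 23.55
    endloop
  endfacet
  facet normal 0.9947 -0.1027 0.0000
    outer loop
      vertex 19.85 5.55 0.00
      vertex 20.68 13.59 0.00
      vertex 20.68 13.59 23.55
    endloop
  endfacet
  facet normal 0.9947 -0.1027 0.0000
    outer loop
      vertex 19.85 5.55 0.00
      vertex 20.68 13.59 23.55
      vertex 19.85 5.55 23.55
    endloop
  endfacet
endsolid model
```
; perimeter-only toolpath
G21 ; units = mm
G90 ; absolute positioning
G28 ; home
; layer 1
G0 Z5.89
G0 X20.68 Y13.59
G1 X15.57 Y19.85
G1 X7.53 Y20.68
G1 X1.27 Y15.57
G1 X0.44 Y7.53
G1 X5.55 Y1.27
G1 X13.59 Y0.44
G1 X19.85 Y5.55
G1 X20.68 Y13.59
; layer 2
G0 Z11.78
G0 X20.68 Y13.59
G1 X15.57 Y19.85
G1 X7.53 Y20.68
G1 X1.27 Y15.57
G1 X0.44 Y7.53
G1 X5.55 Y1.27
G1 X13.59 Y0.44
G1 X19.85 Y5.55
G1 X20.68 Y13.59
; layer 3
G0 Z17.66
G0 X20.68 Y13.59
G1 X15.57 Y19.85
G1 X7.53 Y20.68
G1 X1.27 Y15.57
G1 X0.44 Y7.53
G1 X5.55 Y1.27
G1 X13.59 Y0.44
G1 X19.85 Y5.55
G1 X20.68 Y13.59
; layer 4
G0 Z23.55
G0 X20.68 Y13.59
G1 X15.57 Y19.85
G1 X7.53 Y20.68
G1 X1.27 Y15.57
G1 X0.44 Y7.53
G1 X5.55 Y1.27
G1 X13.59 Y0.44
G1 X19.85 Y5.55
G1 X20.68 Y13.59
M2 ; end

The solid is a regular 8-sided prism (a cylinder approximated with 8 flat sides), circumscribed radius ≈ 10.6 mm, height ≈ 23.6 mm. Slicing at Δz = 5.89 mm — 4 equal slices spanning the solid's height, so layer i sits at z = i·h/4 — gives 4 non-empty perimeters. Each is a 8-segment closed polygon; G0 lifts to the layer z and rapids to the start vertex, then G1 traces the edges.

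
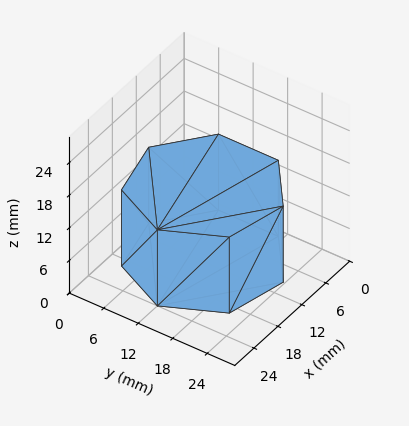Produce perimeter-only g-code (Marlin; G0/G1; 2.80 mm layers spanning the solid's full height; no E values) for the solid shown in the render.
Reading the render: the shape is a regular 7-sided prism (a cylinder approximated with 7 flat sides), circumscribed radius ≈ 12 mm, height ≈ 14 mm (dimensions read to the nearest mm from the axis ticks). For the g-code, the solid's height is divided into equal slices at the stated Δz and each level perimeter traced with G1 moves after a G0 lift.

; perimeter-only toolpath
G21 ; units = mm
G90 ; absolute positioning
G28 ; home
; layer 1
G0 Z2.80
G0 X24.00 Y12.00
G1 X19.48 Y21.38
G1 X9.33 Y23.70
G1 X1.19 Y17.21
G1 X1.19 Y6.79
G1 X9.33 Y0.30
G1 X19.48 Y2.62
G1 X24.00 Y12.00
; layer 2
G0 Z5.60
G0 X24.00 Y12.00
G1 X19.48 Y21.38
G1 X9.33 Y23.70
G1 X1.19 Y17.21
G1 X1.19 Y6.79
G1 X9.33 Y0.30
G1 X19.48 Y2.62
G1 X24.00 Y12.00
; layer 3
G0 Z8.40
G0 X24.00 Y12.00
G1 X19.48 Y21.38
G1 X9.33 Y23.70
G1 X1.19 Y17.21
G1 X1.19 Y6.79
G1 X9.33 Y0.30
G1 X19.48 Y2.62
G1 X24.00 Y12.00
; layer 4
G0 Z11.20
G0 X24.00 Y12.00
G1 X19.48 Y21.38
G1 X9.33 Y23.70
G1 X1.19 Y17.21
G1 X1.19 Y6.79
G1 X9.33 Y0.30
G1 X19.48 Y2.62
G1 X24.00 Y12.00
; layer 5
G0 Z14.00
G0 X24.00 Y12.00
G1 X19.48 Y21.38
G1 X9.33 Y23.70
G1 X1.19 Y17.21
G1 X1.19 Y6.79
G1 X9.33 Y0.30
G1 X19.48 Y2.62
G1 X24.00 Y12.00
M2 ; end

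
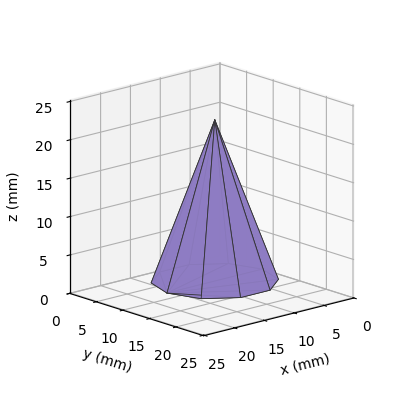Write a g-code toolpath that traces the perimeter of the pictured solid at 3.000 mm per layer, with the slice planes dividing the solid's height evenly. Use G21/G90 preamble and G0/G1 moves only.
Reading the render: the shape is a regular 10-sided pyramid, base circumscribed radius ≈ 8 mm, apex at z ≈ 21 mm (dimensions read to the nearest mm from the axis ticks). For the g-code, the solid's height is divided into equal slices at the stated Δz and each level perimeter traced with G1 moves after a G0 lift.

; perimeter-only toolpath
G21 ; units = mm
G90 ; absolute positioning
G28 ; home
; layer 1
G0 Z3.000
G0 X14.857 Y8.000
G1 X13.547 Y12.030
G1 X10.119 Y14.521
G1 X5.881 Y14.521
G1 X2.453 Y12.030
G1 X1.143 Y8.000
G1 X2.453 Y3.970
G1 X5.881 Y1.479
G1 X10.119 Y1.479
G1 X13.547 Y3.970
G1 X14.857 Y8.000
; layer 2
G0 Z6.000
G0 X13.714 Y8.000
G1 X12.623 Y11.359
G1 X9.766 Y13.434
G1 X6.234 Y13.434
G1 X3.377 Y11.359
G1 X2.286 Y8.000
G1 X3.377 Y4.641
G1 X6.234 Y2.566
G1 X9.766 Y2.566
G1 X12.623 Y4.641
G1 X13.714 Y8.000
; layer 3
G0 Z9.000
G0 X12.571 Y8.000
G1 X11.698 Y10.687
G1 X9.413 Y12.347
G1 X6.587 Y12.347
G1 X4.302 Y10.687
G1 X3.429 Y8.000
G1 X4.302 Y5.313
G1 X6.587 Y3.653
G1 X9.413 Y3.653
G1 X11.698 Y5.313
G1 X12.571 Y8.000
; layer 4
G0 Z12.000
G0 X11.429 Y8.000
G1 X10.774 Y10.015
G1 X9.059 Y11.261
G1 X6.941 Y11.261
G1 X5.226 Y10.015
G1 X4.571 Y8.000
G1 X5.226 Y5.985
G1 X6.941 Y4.739
G1 X9.059 Y4.739
G1 X10.774 Y5.985
G1 X11.429 Y8.000
; layer 5
G0 Z15.000
G0 X10.286 Y8.000
G1 X9.849 Y9.343
G1 X8.706 Y10.174
G1 X7.294 Y10.174
G1 X6.151 Y9.343
G1 X5.714 Y8.000
G1 X6.151 Y6.657
G1 X7.294 Y5.826
G1 X8.706 Y5.826
G1 X9.849 Y6.657
G1 X10.286 Y8.000
; layer 6
G0 Z18.000
G0 X9.143 Y8.000
G1 X8.925 Y8.672
G1 X8.353 Y9.087
G1 X7.647 Y9.087
G1 X7.075 Y8.672
G1 X6.857 Y8.000
G1 X7.075 Y7.328
G1 X7.647 Y6.913
G1 X8.353 Y6.913
G1 X8.925 Y7.328
G1 X9.143 Y8.000
M2 ; end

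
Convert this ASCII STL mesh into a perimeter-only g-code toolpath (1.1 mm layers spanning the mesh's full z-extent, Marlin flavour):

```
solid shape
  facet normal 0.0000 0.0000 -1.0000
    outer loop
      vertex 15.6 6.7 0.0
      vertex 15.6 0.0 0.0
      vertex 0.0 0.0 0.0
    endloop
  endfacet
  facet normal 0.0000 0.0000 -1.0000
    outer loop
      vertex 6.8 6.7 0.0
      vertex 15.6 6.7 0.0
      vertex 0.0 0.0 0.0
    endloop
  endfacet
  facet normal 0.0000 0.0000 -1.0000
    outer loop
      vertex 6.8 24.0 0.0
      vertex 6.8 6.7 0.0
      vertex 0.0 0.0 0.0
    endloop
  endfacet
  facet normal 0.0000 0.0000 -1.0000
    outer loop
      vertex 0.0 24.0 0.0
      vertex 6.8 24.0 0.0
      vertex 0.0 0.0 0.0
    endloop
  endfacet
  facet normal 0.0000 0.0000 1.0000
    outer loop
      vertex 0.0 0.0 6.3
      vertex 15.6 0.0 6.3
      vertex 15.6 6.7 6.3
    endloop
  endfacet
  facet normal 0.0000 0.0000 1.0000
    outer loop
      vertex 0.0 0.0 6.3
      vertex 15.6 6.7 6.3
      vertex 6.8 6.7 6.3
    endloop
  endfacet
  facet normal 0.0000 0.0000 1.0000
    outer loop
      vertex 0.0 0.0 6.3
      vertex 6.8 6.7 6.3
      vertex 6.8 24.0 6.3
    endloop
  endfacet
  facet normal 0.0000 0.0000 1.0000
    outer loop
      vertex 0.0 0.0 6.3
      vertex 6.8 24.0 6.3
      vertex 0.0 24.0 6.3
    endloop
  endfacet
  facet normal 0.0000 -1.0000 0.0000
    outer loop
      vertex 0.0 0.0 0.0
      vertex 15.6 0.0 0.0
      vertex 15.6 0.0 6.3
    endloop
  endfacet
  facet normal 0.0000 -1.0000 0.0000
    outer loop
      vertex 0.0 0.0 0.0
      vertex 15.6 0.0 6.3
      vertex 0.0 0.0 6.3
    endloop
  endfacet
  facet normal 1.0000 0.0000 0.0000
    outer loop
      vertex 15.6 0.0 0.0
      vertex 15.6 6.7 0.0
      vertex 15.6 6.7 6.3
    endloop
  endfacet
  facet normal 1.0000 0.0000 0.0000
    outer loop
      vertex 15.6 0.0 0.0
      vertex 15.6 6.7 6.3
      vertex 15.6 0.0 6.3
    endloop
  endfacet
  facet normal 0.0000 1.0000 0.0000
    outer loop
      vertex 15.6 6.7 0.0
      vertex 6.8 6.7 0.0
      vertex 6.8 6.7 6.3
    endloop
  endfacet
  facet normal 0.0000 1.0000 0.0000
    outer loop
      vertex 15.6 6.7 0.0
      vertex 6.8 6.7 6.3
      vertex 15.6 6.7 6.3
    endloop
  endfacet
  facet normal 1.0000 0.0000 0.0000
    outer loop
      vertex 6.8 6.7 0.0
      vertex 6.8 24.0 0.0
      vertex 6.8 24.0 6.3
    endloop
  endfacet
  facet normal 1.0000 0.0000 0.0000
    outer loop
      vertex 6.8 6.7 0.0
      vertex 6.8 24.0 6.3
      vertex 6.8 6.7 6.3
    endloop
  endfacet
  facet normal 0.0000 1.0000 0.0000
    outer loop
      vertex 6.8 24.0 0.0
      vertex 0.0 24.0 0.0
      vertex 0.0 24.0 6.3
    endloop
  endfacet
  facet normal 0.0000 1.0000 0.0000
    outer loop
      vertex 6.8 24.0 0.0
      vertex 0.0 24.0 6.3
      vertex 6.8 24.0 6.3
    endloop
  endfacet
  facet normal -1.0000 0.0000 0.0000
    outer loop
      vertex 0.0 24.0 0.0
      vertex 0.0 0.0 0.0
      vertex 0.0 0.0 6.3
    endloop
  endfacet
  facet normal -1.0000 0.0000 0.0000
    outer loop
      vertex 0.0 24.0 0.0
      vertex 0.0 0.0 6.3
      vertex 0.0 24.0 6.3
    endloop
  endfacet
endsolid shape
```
; perimeter-only toolpath
G21 ; units = mm
G90 ; absolute positioning
G28 ; home
; layer 1
G0 Z1.1
G0 X0.0 Y0.0
G1 X15.6 Y0.0
G1 X15.6 Y6.7
G1 X6.8 Y6.7
G1 X6.8 Y24.0
G1 X0.0 Y24.0
G1 X0.0 Y0.0
; layer 2
G0 Z2.1
G0 X0.0 Y0.0
G1 X15.6 Y0.0
G1 X15.6 Y6.7
G1 X6.8 Y6.7
G1 X6.8 Y24.0
G1 X0.0 Y24.0
G1 X0.0 Y0.0
; layer 3
G0 Z3.2
G0 X0.0 Y0.0
G1 X15.6 Y0.0
G1 X15.6 Y6.7
G1 X6.8 Y6.7
G1 X6.8 Y24.0
G1 X0.0 Y24.0
G1 X0.0 Y0.0
; layer 4
G0 Z4.2
G0 X0.0 Y0.0
G1 X15.6 Y0.0
G1 X15.6 Y6.7
G1 X6.8 Y6.7
G1 X6.8 Y24.0
G1 X0.0 Y24.0
G1 X0.0 Y0.0
; layer 5
G0 Z5.2
G0 X0.0 Y0.0
G1 X15.6 Y0.0
G1 X15.6 Y6.7
G1 X6.8 Y6.7
G1 X6.8 Y24.0
G1 X0.0 Y24.0
G1 X0.0 Y0.0
; layer 6
G0 Z6.3
G0 X0.0 Y0.0
G1 X15.6 Y0.0
G1 X15.6 Y6.7
G1 X6.8 Y6.7
G1 X6.8 Y24.0
G1 X0.0 Y24.0
G1 X0.0 Y0.0
M2 ; end

The solid is an L-shaped prism: outer 15.6 × 24 mm, arm thicknesses ≈ 6.7 mm (horizontal) and 6.8 mm (vertical), extruded 6.3 mm in z. Slicing at Δz = 1.1 mm — 6 equal slices spanning the solid's height, so layer i sits at z = i·h/6 — gives 6 non-empty perimeters. Each is a 6-segment closed polygon; G0 lifts to the layer z and rapids to the start vertex, then G1 traces the edges.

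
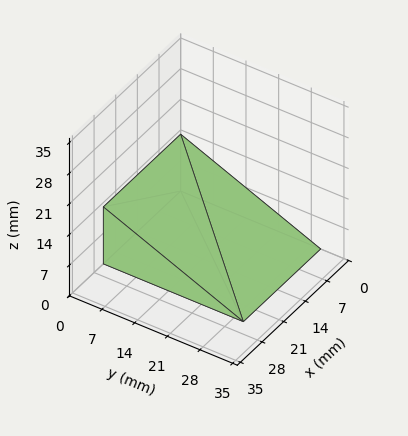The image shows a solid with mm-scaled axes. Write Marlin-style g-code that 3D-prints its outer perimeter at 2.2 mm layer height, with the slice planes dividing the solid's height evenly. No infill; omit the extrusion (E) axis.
Reading the render: the shape is a wedge (ramp): 25 × 30 mm base, rising to 13 mm along the y=0 edge and sloping linearly to z=0 at y=30 (dimensions read to the nearest mm from the axis ticks). For the g-code, the solid's height is divided into equal slices at the stated Δz and each level perimeter traced with G1 moves after a G0 lift.

; perimeter-only toolpath
G21 ; units = mm
G90 ; absolute positioning
G28 ; home
; layer 1
G0 Z2.2
G0 X0.0 Y0.0
G1 X25.0 Y0.0
G1 X25.0 Y25.0
G1 X0.0 Y25.0
G1 X0.0 Y0.0
; layer 2
G0 Z4.3
G0 X0.0 Y0.0
G1 X25.0 Y0.0
G1 X25.0 Y20.0
G1 X0.0 Y20.0
G1 X0.0 Y0.0
; layer 3
G0 Z6.5
G0 X0.0 Y0.0
G1 X25.0 Y0.0
G1 X25.0 Y15.0
G1 X0.0 Y15.0
G1 X0.0 Y0.0
; layer 4
G0 Z8.7
G0 X0.0 Y0.0
G1 X25.0 Y0.0
G1 X25.0 Y10.0
G1 X0.0 Y10.0
G1 X0.0 Y0.0
; layer 5
G0 Z10.8
G0 X0.0 Y0.0
G1 X25.0 Y0.0
G1 X25.0 Y5.0
G1 X0.0 Y5.0
G1 X0.0 Y0.0
M2 ; end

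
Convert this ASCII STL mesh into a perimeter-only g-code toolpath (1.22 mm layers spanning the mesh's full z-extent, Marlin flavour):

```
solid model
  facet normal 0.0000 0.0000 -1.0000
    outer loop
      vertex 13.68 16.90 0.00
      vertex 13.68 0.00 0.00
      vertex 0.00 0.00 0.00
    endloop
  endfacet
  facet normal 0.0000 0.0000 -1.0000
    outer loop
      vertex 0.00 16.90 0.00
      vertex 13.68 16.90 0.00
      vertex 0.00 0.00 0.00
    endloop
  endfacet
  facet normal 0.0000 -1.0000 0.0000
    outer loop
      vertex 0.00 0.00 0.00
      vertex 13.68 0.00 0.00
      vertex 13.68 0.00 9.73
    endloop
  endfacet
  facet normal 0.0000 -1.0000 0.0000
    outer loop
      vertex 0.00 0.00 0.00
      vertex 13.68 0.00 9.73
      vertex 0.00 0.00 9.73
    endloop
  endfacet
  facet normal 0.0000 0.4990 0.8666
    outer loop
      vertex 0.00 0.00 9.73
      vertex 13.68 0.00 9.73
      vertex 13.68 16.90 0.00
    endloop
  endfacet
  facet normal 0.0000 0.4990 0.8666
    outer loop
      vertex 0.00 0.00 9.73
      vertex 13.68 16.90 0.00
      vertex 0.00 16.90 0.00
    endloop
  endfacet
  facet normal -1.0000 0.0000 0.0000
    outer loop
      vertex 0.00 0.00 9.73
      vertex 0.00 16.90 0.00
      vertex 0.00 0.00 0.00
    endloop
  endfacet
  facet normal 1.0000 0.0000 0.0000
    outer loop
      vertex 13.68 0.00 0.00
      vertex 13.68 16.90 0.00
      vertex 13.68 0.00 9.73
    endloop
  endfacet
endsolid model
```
; perimeter-only toolpath
G21 ; units = mm
G90 ; absolute positioning
G28 ; home
; layer 1
G0 Z1.22
G0 X0.00 Y0.00
G1 X13.68 Y0.00
G1 X13.68 Y14.79
G1 X0.00 Y14.79
G1 X0.00 Y0.00
; layer 2
G0 Z2.43
G0 X0.00 Y0.00
G1 X13.68 Y0.00
G1 X13.68 Y12.67
G1 X0.00 Y12.67
G1 X0.00 Y0.00
; layer 3
G0 Z3.65
G0 X0.00 Y0.00
G1 X13.68 Y0.00
G1 X13.68 Y10.56
G1 X0.00 Y10.56
G1 X0.00 Y0.00
; layer 4
G0 Z4.87
G0 X0.00 Y0.00
G1 X13.68 Y0.00
G1 X13.68 Y8.45
G1 X0.00 Y8.45
G1 X0.00 Y0.00
; layer 5
G0 Z6.08
G0 X0.00 Y0.00
G1 X13.68 Y0.00
G1 X13.68 Y6.34
G1 X0.00 Y6.34
G1 X0.00 Y0.00
; layer 6
G0 Z7.30
G0 X0.00 Y0.00
G1 X13.68 Y0.00
G1 X13.68 Y4.22
G1 X0.00 Y4.22
G1 X0.00 Y0.00
; layer 7
G0 Z8.51
G0 X0.00 Y0.00
G1 X13.68 Y0.00
G1 X13.68 Y2.11
G1 X0.00 Y2.11
G1 X0.00 Y0.00
M2 ; end

The solid is a wedge (ramp): 13.7 × 16.9 mm base, rising to 9.73 mm along the y=0 edge and sloping linearly to z=0 at y=16.9. Slicing at Δz = 1.22 mm — 8 equal slices spanning the solid's height, so layer i sits at z = i·h/8 — gives 7 non-empty perimeters. Each is a 4-segment closed polygon; G0 lifts to the layer z and rapids to the start vertex, then G1 traces the edges. The cross-section shrinks linearly with z (the slice at the apex is degenerate and omitted).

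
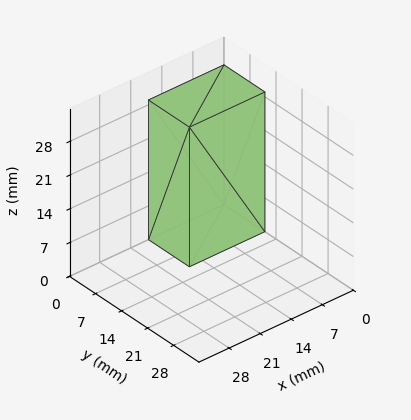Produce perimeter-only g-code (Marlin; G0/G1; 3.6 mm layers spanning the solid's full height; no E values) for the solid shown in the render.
Reading the render: the shape is a rectangular box, roughly 17 × 11 mm footprint and 29 mm tall (dimensions read to the nearest mm from the axis ticks). For the g-code, the solid's height is divided into equal slices at the stated Δz and each level perimeter traced with G1 moves after a G0 lift.

; perimeter-only toolpath
G21 ; units = mm
G90 ; absolute positioning
G28 ; home
; layer 1
G0 Z3.6
G0 X0.0 Y0.0
G1 X17.0 Y0.0
G1 X17.0 Y11.0
G1 X0.0 Y11.0
G1 X0.0 Y0.0
; layer 2
G0 Z7.2
G0 X0.0 Y0.0
G1 X17.0 Y0.0
G1 X17.0 Y11.0
G1 X0.0 Y11.0
G1 X0.0 Y0.0
; layer 3
G0 Z10.9
G0 X0.0 Y0.0
G1 X17.0 Y0.0
G1 X17.0 Y11.0
G1 X0.0 Y11.0
G1 X0.0 Y0.0
; layer 4
G0 Z14.5
G0 X0.0 Y0.0
G1 X17.0 Y0.0
G1 X17.0 Y11.0
G1 X0.0 Y11.0
G1 X0.0 Y0.0
; layer 5
G0 Z18.1
G0 X0.0 Y0.0
G1 X17.0 Y0.0
G1 X17.0 Y11.0
G1 X0.0 Y11.0
G1 X0.0 Y0.0
; layer 6
G0 Z21.8
G0 X0.0 Y0.0
G1 X17.0 Y0.0
G1 X17.0 Y11.0
G1 X0.0 Y11.0
G1 X0.0 Y0.0
; layer 7
G0 Z25.4
G0 X0.0 Y0.0
G1 X17.0 Y0.0
G1 X17.0 Y11.0
G1 X0.0 Y11.0
G1 X0.0 Y0.0
; layer 8
G0 Z29.0
G0 X0.0 Y0.0
G1 X17.0 Y0.0
G1 X17.0 Y11.0
G1 X0.0 Y11.0
G1 X0.0 Y0.0
M2 ; end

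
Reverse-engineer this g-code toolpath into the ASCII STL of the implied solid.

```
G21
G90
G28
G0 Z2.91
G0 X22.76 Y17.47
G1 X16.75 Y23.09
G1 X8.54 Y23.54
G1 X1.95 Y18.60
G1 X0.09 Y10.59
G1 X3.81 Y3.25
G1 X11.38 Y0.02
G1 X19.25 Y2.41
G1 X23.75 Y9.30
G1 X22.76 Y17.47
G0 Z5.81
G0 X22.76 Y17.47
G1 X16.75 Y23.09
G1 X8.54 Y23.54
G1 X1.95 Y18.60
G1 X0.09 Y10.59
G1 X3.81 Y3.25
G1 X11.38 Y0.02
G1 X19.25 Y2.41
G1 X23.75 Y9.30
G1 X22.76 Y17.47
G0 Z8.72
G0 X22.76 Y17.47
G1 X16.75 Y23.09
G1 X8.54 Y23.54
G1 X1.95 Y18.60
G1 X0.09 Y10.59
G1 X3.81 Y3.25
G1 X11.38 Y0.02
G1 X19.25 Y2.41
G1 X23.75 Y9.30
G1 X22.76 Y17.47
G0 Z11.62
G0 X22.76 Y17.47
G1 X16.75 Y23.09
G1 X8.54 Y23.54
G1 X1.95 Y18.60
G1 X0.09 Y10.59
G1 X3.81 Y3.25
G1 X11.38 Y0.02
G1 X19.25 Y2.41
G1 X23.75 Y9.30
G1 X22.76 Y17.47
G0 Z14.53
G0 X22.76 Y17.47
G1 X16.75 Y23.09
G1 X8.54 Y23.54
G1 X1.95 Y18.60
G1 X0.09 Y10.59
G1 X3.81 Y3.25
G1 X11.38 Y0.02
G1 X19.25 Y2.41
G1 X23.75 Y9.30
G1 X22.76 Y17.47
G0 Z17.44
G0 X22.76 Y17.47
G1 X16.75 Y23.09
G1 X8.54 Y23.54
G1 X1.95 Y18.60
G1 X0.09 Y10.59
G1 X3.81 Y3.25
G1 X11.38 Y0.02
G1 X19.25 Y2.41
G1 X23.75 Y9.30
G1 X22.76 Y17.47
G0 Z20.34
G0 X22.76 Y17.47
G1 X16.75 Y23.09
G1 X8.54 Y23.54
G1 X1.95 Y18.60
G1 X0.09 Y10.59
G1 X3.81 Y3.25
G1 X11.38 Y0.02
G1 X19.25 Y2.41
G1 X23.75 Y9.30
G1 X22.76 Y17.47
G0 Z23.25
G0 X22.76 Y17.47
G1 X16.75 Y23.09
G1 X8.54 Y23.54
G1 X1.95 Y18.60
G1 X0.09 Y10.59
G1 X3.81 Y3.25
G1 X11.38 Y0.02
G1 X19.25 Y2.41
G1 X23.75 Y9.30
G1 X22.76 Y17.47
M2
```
solid part
  facet normal 0.0000 0.0000 -1.0000
    outer loop
      vertex 8.54 23.54 0.00
      vertex 16.75 23.09 0.00
      vertex 22.76 17.47 0.00
    endloop
  endfacet
  facet normal 0.0000 0.0000 -1.0000
    outer loop
      vertex 1.95 18.60 0.00
      vertex 8.54 23.54 0.00
      vertex 22.76 17.47 0.00
    endloop
  endfacet
  facet normal 0.0000 0.0000 -1.0000
    outer loop
      vertex 0.09 10.59 0.00
      vertex 1.95 18.60 0.00
      vertex 22.76 17.47 0.00
    endloop
  endfacet
  facet normal 0.0000 0.0000 -1.0000
    outer loop
      vertex 3.81 3.25 0.00
      vertex 0.09 10.59 0.00
      vertex 22.76 17.47 0.00
    endloop
  endfacet
  facet normal 0.0000 0.0000 -1.0000
    outer loop
      vertex 11.38 0.02 0.00
      vertex 3.81 3.25 0.00
      vertex 22.76 17.47 0.00
    endloop
  endfacet
  facet normal 0.0000 0.0000 -1.0000
    outer loop
      vertex 19.25 2.41 0.00
      vertex 11.38 0.02 0.00
      vertex 22.76 17.47 0.00
    endloop
  endfacet
  facet normal 0.0000 0.0000 -1.0000
    outer loop
      vertex 23.75 9.30 0.00
      vertex 19.25 2.41 0.00
      vertex 22.76 17.47 0.00
    endloop
  endfacet
  facet normal 0.0000 0.0000 1.0000
    outer loop
      vertex 22.76 17.47 23.25
      vertex 16.75 23.09 23.25
      vertex 8.54 23.54 23.25
    endloop
  endfacet
  facet normal 0.0000 0.0000 1.0000
    outer loop
      vertex 22.76 17.47 23.25
      vertex 8.54 23.54 23.25
      vertex 1.95 18.60 23.25
    endloop
  endfacet
  facet normal 0.0000 0.0000 1.0000
    outer loop
      vertex 22.76 17.47 23.25
      vertex 1.95 18.60 23.25
      vertex 0.09 10.59 23.25
    endloop
  endfacet
  facet normal 0.0000 0.0000 1.0000
    outer loop
      vertex 22.76 17.47 23.25
      vertex 0.09 10.59 23.25
      vertex 3.81 3.25 23.25
    endloop
  endfacet
  facet normal 0.0000 0.0000 1.0000
    outer loop
      vertex 22.76 17.47 23.25
      vertex 3.81 3.25 23.25
      vertex 11.38 0.02 23.25
    endloop
  endfacet
  facet normal 0.0000 0.0000 1.0000
    outer loop
      vertex 22.76 17.47 23.25
      vertex 11.38 0.02 23.25
      vertex 19.25 2.41 23.25
    endloop
  endfacet
  facet normal 0.0000 0.0000 1.0000
    outer loop
      vertex 22.76 17.47 23.25
      vertex 19.25 2.41 23.25
      vertex 23.75 9.30 23.25
    endloop
  endfacet
  facet normal 0.6830 0.7304 0.0000
    outer loop
      vertex 22.76 17.47 0.00
      vertex 16.75 23.09 0.00
      vertex 16.75 23.09 23.25
    endloop
  endfacet
  facet normal 0.6830 0.7304 0.0000
    outer loop
      vertex 22.76 17.47 0.00
      vertex 16.75 23.09 23.25
      vertex 22.76 17.47 23.25
    endloop
  endfacet
  facet normal 0.0547 0.9985 0.0000
    outer loop
      vertex 16.75 23.09 0.00
      vertex 8.54 23.54 0.00
      vertex 8.54 23.54 23.25
    endloop
  endfacet
  facet normal 0.0547 0.9985 0.0000
    outer loop
      vertex 16.75 23.09 0.00
      vertex 8.54 23.54 23.25
      vertex 16.75 23.09 23.25
    endloop
  endfacet
  facet normal -0.5998 0.8001 0.0000
    outer loop
      vertex 8.54 23.54 0.00
      vertex 1.95 18.60 0.00
      vertex 1.95 18.60 23.25
    endloop
  endfacet
  facet normal -0.5998 0.8001 0.0000
    outer loop
      vertex 8.54 23.54 0.00
      vertex 1.95 18.60 23.25
      vertex 8.54 23.54 23.25
    endloop
  endfacet
  facet normal -0.9741 0.2262 0.0000
    outer loop
      vertex 1.95 18.60 0.00
      vertex 0.09 10.59 0.00
      vertex 0.09 10.59 23.25
    endloop
  endfacet
  facet normal -0.9741 0.2262 0.0000
    outer loop
      vertex 1.95 18.60 0.00
      vertex 0.09 10.59 23.25
      vertex 1.95 18.60 23.25
    endloop
  endfacet
  facet normal -0.8920 -0.4521 0.0000
    outer loop
      vertex 0.09 10.59 0.00
      vertex 3.81 3.25 0.00
      vertex 3.81 3.25 23.25
    endloop
  endfacet
  facet normal -0.8920 -0.4521 0.0000
    outer loop
      vertex 0.09 10.59 0.00
      vertex 3.81 3.25 23.25
      vertex 0.09 10.59 23.25
    endloop
  endfacet
  facet normal -0.3925 -0.9198 0.0000
    outer loop
      vertex 3.81 3.25 0.00
      vertex 11.38 0.02 0.00
      vertex 11.38 0.02 23.25
    endloop
  endfacet
  facet normal -0.3925 -0.9198 0.0000
    outer loop
      vertex 3.81 3.25 0.00
      vertex 11.38 0.02 23.25
      vertex 3.81 3.25 23.25
    endloop
  endfacet
  facet normal 0.2906 -0.9569 0.0000
    outer loop
      vertex 11.38 0.02 0.00
      vertex 19.25 2.41 0.00
      vertex 19.25 2.41 23.25
    endloop
  endfacet
  facet normal 0.2906 -0.9569 0.0000
    outer loop
      vertex 11.38 0.02 0.00
      vertex 19.25 2.41 23.25
      vertex 11.38 0.02 23.25
    endloop
  endfacet
  facet normal 0.8372 -0.5468 0.0000
    outer loop
      vertex 19.25 2.41 0.00
      vertex 23.75 9.30 0.00
      vertex 23.75 9.30 23.25
    endloop
  endfacet
  facet normal 0.8372 -0.5468 0.0000
    outer loop
      vertex 19.25 2.41 0.00
      vertex 23.75 9.30 23.25
      vertex 19.25 2.41 23.25
    endloop
  endfacet
  facet normal 0.9927 0.1203 0.0000
    outer loop
      vertex 23.75 9.30 0.00
      vertex 22.76 17.47 0.00
      vertex 22.76 17.47 23.25
    endloop
  endfacet
  facet normal 0.9927 0.1203 0.0000
    outer loop
      vertex 23.75 9.30 0.00
      vertex 22.76 17.47 23.25
      vertex 23.75 9.30 23.25
    endloop
  endfacet
endsolid part

The G0 Z moves step by Δz≈2.91 mm. Every layer's G1 loop is the same polygon, so the solid is a straight extrusion of it from z=0 to z≈23.2. Closing with flat bottom and top caps and triangulating gives 32 facets — a regular 9-sided prism (a cylinder approximated with 9 flat sides), circumscribed radius ≈ 12 mm, height ≈ 23.2 mm.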